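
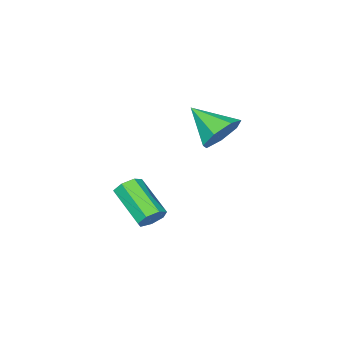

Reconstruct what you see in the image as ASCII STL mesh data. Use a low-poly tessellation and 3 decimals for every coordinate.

solid 
facet normal 0.139 0.824 -0.550
outer loop
vertex -0.933 0.857 -4.625
vertex -1.613 1.013 -4.563
vertex -1.082 1.201 -4.147
endloop
endfacet
facet normal 0.959 0.025 0.281
outer loop
vertex -0.933 0.857 -4.625
vertex -1.082 1.201 -4.147
vertex -1.228 -0.889 -3.459
endloop
endfacet
facet normal 0.960 0.025 0.279
outer loop
vertex -1.228 -0.889 -3.459
vertex -1.082 1.201 -4.147
vertex -1.376 -0.545 -2.981
endloop
endfacet
facet normal -0.139 -0.824 0.550
outer loop
vertex -1.228 -0.889 -3.459
vertex -1.376 -0.545 -2.981
vertex -1.907 -0.733 -3.397
endloop
endfacet
facet normal 0.139 0.823 -0.550
outer loop
vertex -1.082 1.201 -4.147
vertex -1.613 1.013 -4.563
vertex -1.63 1.404 -3.982
endloop
endfacet
facet normal 0.408 0.459 0.790
outer loop
vertex -1.082 1.201 -4.147
vertex -1.63 1.404 -3.982
vertex -1.376 -0.545 -2.981
endloop
endfacet
facet normal 0.406 0.459 0.790
outer loop
vertex -1.376 -0.545 -2.981
vertex -1.63 1.404 -3.982
vertex -1.925 -0.342 -2.817
endloop
endfacet
facet normal -0.140 -0.823 0.550
outer loop
vertex -1.376 -0.545 -2.981
vertex -1.925 -0.342 -2.817
vertex -1.907 -0.733 -3.397
endloop
endfacet
facet normal 0.139 0.823 -0.550
outer loop
vertex -1.63 1.404 -3.982
vertex -1.613 1.013 -4.563
vertex -2.165 1.312 -4.255
endloop
endfacet
facet normal -0.453 0.546 0.704
outer loop
vertex -1.63 1.404 -3.982
vertex -2.165 1.312 -4.255
vertex -1.925 -0.342 -2.817
endloop
endfacet
facet normal -0.452 0.547 0.705
outer loop
vertex -1.925 -0.342 -2.817
vertex -2.165 1.312 -4.255
vertex -2.46 -0.434 -3.089
endloop
endfacet
facet normal -0.138 -0.823 0.551
outer loop
vertex -1.925 -0.342 -2.817
vertex -2.46 -0.434 -3.089
vertex -1.907 -0.733 -3.397
endloop
endfacet
facet normal 0.139 0.823 -0.551
outer loop
vertex -2.165 1.312 -4.255
vertex -1.613 1.013 -4.563
vertex -2.284 0.995 -4.759
endloop
endfacet
facet normal -0.971 0.223 0.089
outer loop
vertex -2.165 1.312 -4.255
vertex -2.284 0.995 -4.759
vertex -2.46 -0.434 -3.089
endloop
endfacet
facet normal -0.971 0.223 0.089
outer loop
vertex -2.46 -0.434 -3.089
vertex -2.284 0.995 -4.759
vertex -2.579 -0.751 -3.593
endloop
endfacet
facet normal -0.139 -0.823 0.551
outer loop
vertex -2.46 -0.434 -3.089
vertex -2.579 -0.751 -3.593
vertex -1.907 -0.733 -3.397
endloop
endfacet
facet normal 0.138 0.824 -0.550
outer loop
vertex -2.284 0.995 -4.759
vertex -1.613 1.013 -4.563
vertex -1.898 0.692 -5.116
endloop
endfacet
facet normal -0.759 -0.268 -0.593
outer loop
vertex -2.284 0.995 -4.759
vertex -1.898 0.692 -5.116
vertex -2.579 -0.751 -3.593
endloop
endfacet
facet normal -0.758 -0.269 -0.594
outer loop
vertex -2.579 -0.751 -3.593
vertex -1.898 0.692 -5.116
vertex -2.192 -1.054 -3.95
endloop
endfacet
facet normal -0.138 -0.824 0.550
outer loop
vertex -2.579 -0.751 -3.593
vertex -2.192 -1.054 -3.95
vertex -1.907 -0.733 -3.397
endloop
endfacet
facet normal 0.140 0.823 -0.550
outer loop
vertex -1.898 0.692 -5.116
vertex -1.613 1.013 -4.563
vertex -1.296 0.63 -5.056
endloop
endfacet
facet normal 0.025 -0.558 -0.829
outer loop
vertex -1.898 0.692 -5.116
vertex -1.296 0.63 -5.056
vertex -2.192 -1.054 -3.95
endloop
endfacet
facet normal 0.025 -0.558 -0.829
outer loop
vertex -2.192 -1.054 -3.95
vertex -1.296 0.63 -5.056
vertex -1.591 -1.116 -3.89
endloop
endfacet
facet normal -0.140 -0.823 0.550
outer loop
vertex -2.192 -1.054 -3.95
vertex -1.591 -1.116 -3.89
vertex -1.907 -0.733 -3.397
endloop
endfacet
facet normal 0.139 0.823 -0.550
outer loop
vertex -1.296 0.63 -5.056
vertex -1.613 1.013 -4.563
vertex -0.933 0.857 -4.625
endloop
endfacet
facet normal 0.790 -0.427 -0.440
outer loop
vertex -1.296 0.63 -5.056
vertex -0.933 0.857 -4.625
vertex -1.591 -1.116 -3.89
endloop
endfacet
facet normal 0.790 -0.427 -0.440
outer loop
vertex -1.591 -1.116 -3.89
vertex -0.933 0.857 -4.625
vertex -1.228 -0.889 -3.459
endloop
endfacet
facet normal -0.139 -0.823 0.551
outer loop
vertex -1.591 -1.116 -3.89
vertex -1.228 -0.889 -3.459
vertex -1.907 -0.733 -3.397
endloop
endfacet
facet normal -0.083 0.834 -0.545
outer loop
vertex -2.147 3.35 0.398
vertex -3.139 3.463 0.723
vertex -2.261 3.836 1.16
endloop
endfacet
facet normal 0.922 -0.249 0.296
outer loop
vertex -2.147 3.35 0.398
vertex -2.261 3.836 1.16
vertex -2.981 1.877 1.757
endloop
endfacet
facet normal -0.084 0.835 -0.545
outer loop
vertex -2.261 3.836 1.16
vertex -3.139 3.463 0.723
vertex -3.036 4.041 1.593
endloop
endfacet
facet normal 0.502 0.078 0.861
outer loop
vertex -2.261 3.836 1.16
vertex -3.036 4.041 1.593
vertex -2.981 1.877 1.757
endloop
endfacet
facet normal -0.084 0.835 -0.545
outer loop
vertex -3.036 4.041 1.593
vertex -3.139 3.463 0.723
vertex -3.889 3.81 1.37
endloop
endfacet
facet normal -0.269 0.066 0.961
outer loop
vertex -3.036 4.041 1.593
vertex -3.889 3.81 1.37
vertex -2.981 1.877 1.757
endloop
endfacet
facet normal -0.084 0.835 -0.544
outer loop
vertex -3.889 3.81 1.37
vertex -3.139 3.463 0.723
vertex -4.177 3.318 0.66
endloop
endfacet
facet normal -0.809 -0.276 0.519
outer loop
vertex -3.889 3.81 1.37
vertex -4.177 3.318 0.66
vertex -2.981 1.877 1.757
endloop
endfacet
facet normal -0.084 0.835 -0.544
outer loop
vertex -4.177 3.318 0.66
vertex -3.139 3.463 0.723
vertex -3.684 2.935 -0.003
endloop
endfacet
facet normal -0.712 -0.690 -0.131
outer loop
vertex -4.177 3.318 0.66
vertex -3.684 2.935 -0.003
vertex -2.981 1.877 1.757
endloop
endfacet
facet normal -0.083 0.835 -0.544
outer loop
vertex -3.684 2.935 -0.003
vertex -3.139 3.463 0.723
vertex -2.78 2.949 -0.12
endloop
endfacet
facet normal -0.051 -0.865 -0.499
outer loop
vertex -3.684 2.935 -0.003
vertex -2.78 2.949 -0.12
vertex -2.981 1.877 1.757
endloop
endfacet
facet normal -0.083 0.835 -0.544
outer loop
vertex -2.78 2.949 -0.12
vertex -3.139 3.463 0.723
vertex -2.147 3.35 0.398
endloop
endfacet
facet normal 0.676 -0.668 -0.309
outer loop
vertex -2.78 2.949 -0.12
vertex -2.147 3.35 0.398
vertex -2.981 1.877 1.757
endloop
endfacet

endsolid


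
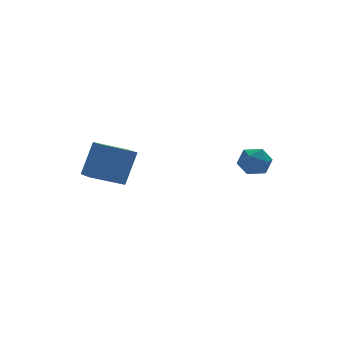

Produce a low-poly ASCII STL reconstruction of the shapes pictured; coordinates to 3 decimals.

solid 
facet normal -0.927 0.121 0.355
outer loop
vertex -2.595 1.009 4.083
vertex -2.527 2.577 3.725
vertex -3.378 0.608 2.176
endloop
endfacet
facet normal -0.042 -0.974 0.222
outer loop
vertex -1.653 0.383 1.515
vertex -2.595 1.009 4.083
vertex -3.378 0.608 2.176
endloop
endfacet
facet normal -0.927 0.121 0.355
outer loop
vertex -3.378 0.608 2.176
vertex -2.527 2.577 3.725
vertex -3.31 2.176 1.818
endloop
endfacet
facet normal -0.373 -0.191 -0.908
outer loop
vertex -3.31 2.176 1.818
vertex -1.653 0.383 1.515
vertex -3.378 0.608 2.176
endloop
endfacet
facet normal 0.373 0.191 0.908
outer loop
vertex -2.595 1.009 4.083
vertex -0.802 2.352 3.064
vertex -2.527 2.577 3.725
endloop
endfacet
facet normal -0.042 -0.974 0.222
outer loop
vertex -0.87 0.784 3.422
vertex -2.595 1.009 4.083
vertex -1.653 0.383 1.515
endloop
endfacet
facet normal 0.373 0.191 0.908
outer loop
vertex -0.87 0.784 3.422
vertex -0.802 2.352 3.064
vertex -2.595 1.009 4.083
endloop
endfacet
facet normal 0.042 0.974 -0.222
outer loop
vertex -2.527 2.577 3.725
vertex -0.802 2.352 3.064
vertex -3.31 2.176 1.818
endloop
endfacet
facet normal -0.373 -0.191 -0.908
outer loop
vertex -1.585 1.951 1.157
vertex -1.653 0.383 1.515
vertex -3.31 2.176 1.818
endloop
endfacet
facet normal 0.042 0.974 -0.222
outer loop
vertex -3.31 2.176 1.818
vertex -0.802 2.352 3.064
vertex -1.585 1.951 1.157
endloop
endfacet
facet normal 0.927 -0.121 -0.355
outer loop
vertex -1.585 1.951 1.157
vertex -0.87 0.784 3.422
vertex -1.653 0.383 1.515
endloop
endfacet
facet normal 0.927 -0.121 -0.355
outer loop
vertex -0.802 2.352 3.064
vertex -0.87 0.784 3.422
vertex -1.585 1.951 1.157
endloop
endfacet
facet normal 0.311 0.923 -0.226
outer loop
vertex 4.314 -2.191 2.811
vertex 3.536 -1.836 3.191
vertex 4.299 -1.964 3.718
endloop
endfacet
facet normal 0.865 0.490 -0.108
outer loop
vertex 4.314 -2.191 2.811
vertex 4.299 -1.964 3.718
vertex 4.713 -2.756 3.442
endloop
endfacet
facet normal 0.821 -0.054 -0.568
outer loop
vertex 4.314 -2.191 2.811
vertex 4.713 -2.756 3.442
vertex 4.206 -3.118 2.743
endloop
endfacet
facet normal 0.240 0.043 -0.970
outer loop
vertex 4.314 -2.191 2.811
vertex 4.206 -3.118 2.743
vertex 3.479 -2.55 2.588
endloop
endfacet
facet normal -0.075 0.647 -0.759
outer loop
vertex 4.314 -2.191 2.811
vertex 3.479 -2.55 2.588
vertex 3.536 -1.836 3.191
endloop
endfacet
facet normal 0.802 0.227 0.552
outer loop
vertex 4.713 -2.756 3.442
vertex 4.299 -1.964 3.718
vertex 4.181 -2.75 4.212
endloop
endfacet
facet normal -0.094 0.928 0.362
outer loop
vertex 4.299 -1.964 3.718
vertex 3.536 -1.836 3.191
vertex 3.454 -2.182 4.057
endloop
endfacet
facet normal -0.720 0.481 -0.501
outer loop
vertex 3.536 -1.836 3.191
vertex 3.479 -2.55 2.588
vertex 2.947 -2.544 3.358
endloop
endfacet
facet normal -0.209 -0.498 -0.842
outer loop
vertex 3.479 -2.55 2.588
vertex 4.206 -3.118 2.743
vertex 3.361 -3.336 3.082
endloop
endfacet
facet normal 0.732 -0.654 -0.192
outer loop
vertex 4.206 -3.118 2.743
vertex 4.713 -2.756 3.442
vertex 4.124 -3.464 3.609
endloop
endfacet
facet normal -0.240 -0.043 0.970
outer loop
vertex 3.346 -3.109 3.989
vertex 4.181 -2.75 4.212
vertex 3.454 -2.182 4.057
endloop
endfacet
facet normal -0.821 0.054 0.568
outer loop
vertex 3.346 -3.109 3.989
vertex 3.454 -2.182 4.057
vertex 2.947 -2.544 3.358
endloop
endfacet
facet normal -0.865 -0.490 0.108
outer loop
vertex 3.346 -3.109 3.989
vertex 2.947 -2.544 3.358
vertex 3.361 -3.336 3.082
endloop
endfacet
facet normal -0.311 -0.923 0.226
outer loop
vertex 3.346 -3.109 3.989
vertex 3.361 -3.336 3.082
vertex 4.124 -3.464 3.609
endloop
endfacet
facet normal 0.075 -0.647 0.759
outer loop
vertex 3.346 -3.109 3.989
vertex 4.124 -3.464 3.609
vertex 4.181 -2.75 4.212
endloop
endfacet
facet normal 0.209 0.498 0.842
outer loop
vertex 3.454 -2.182 4.057
vertex 4.181 -2.75 4.212
vertex 4.299 -1.964 3.718
endloop
endfacet
facet normal -0.732 0.654 0.192
outer loop
vertex 2.947 -2.544 3.358
vertex 3.454 -2.182 4.057
vertex 3.536 -1.836 3.191
endloop
endfacet
facet normal -0.802 -0.227 -0.552
outer loop
vertex 3.361 -3.336 3.082
vertex 2.947 -2.544 3.358
vertex 3.479 -2.55 2.588
endloop
endfacet
facet normal 0.094 -0.928 -0.362
outer loop
vertex 4.124 -3.464 3.609
vertex 3.361 -3.336 3.082
vertex 4.206 -3.118 2.743
endloop
endfacet
facet normal 0.720 -0.481 0.501
outer loop
vertex 4.181 -2.75 4.212
vertex 4.124 -3.464 3.609
vertex 4.713 -2.756 3.442
endloop
endfacet

endsolid


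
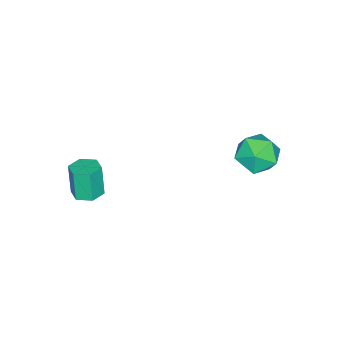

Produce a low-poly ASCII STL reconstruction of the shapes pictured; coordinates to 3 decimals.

solid 
facet normal 0.139 0.148 -0.979
outer loop
vertex 4.419 -2.13 3.326
vertex 3.999 -2.634 3.19
vertex 3.765 -2.01 3.251
endloop
endfacet
facet normal 0.159 0.973 0.170
outer loop
vertex 4.419 -2.13 3.326
vertex 3.765 -2.01 3.251
vertex 4.221 -2.342 4.726
endloop
endfacet
facet normal 0.160 0.972 0.169
outer loop
vertex 4.221 -2.342 4.726
vertex 3.765 -2.01 3.251
vertex 3.566 -2.221 4.651
endloop
endfacet
facet normal -0.139 -0.148 0.979
outer loop
vertex 4.221 -2.342 4.726
vertex 3.566 -2.221 4.651
vertex 3.801 -2.846 4.59
endloop
endfacet
facet normal 0.139 0.148 -0.979
outer loop
vertex 3.765 -2.01 3.251
vertex 3.999 -2.634 3.19
vertex 3.344 -2.514 3.115
endloop
endfacet
facet normal -0.766 0.643 -0.012
outer loop
vertex 3.765 -2.01 3.251
vertex 3.344 -2.514 3.115
vertex 3.566 -2.221 4.651
endloop
endfacet
facet normal -0.767 0.642 -0.012
outer loop
vertex 3.566 -2.221 4.651
vertex 3.344 -2.514 3.115
vertex 3.146 -2.725 4.515
endloop
endfacet
facet normal -0.139 -0.148 0.979
outer loop
vertex 3.566 -2.221 4.651
vertex 3.146 -2.725 4.515
vertex 3.801 -2.846 4.59
endloop
endfacet
facet normal 0.139 0.148 -0.979
outer loop
vertex 3.344 -2.514 3.115
vertex 3.999 -2.634 3.19
vertex 3.579 -3.138 3.054
endloop
endfacet
facet normal -0.926 -0.331 -0.181
outer loop
vertex 3.344 -2.514 3.115
vertex 3.579 -3.138 3.054
vertex 3.146 -2.725 4.515
endloop
endfacet
facet normal -0.926 -0.331 -0.181
outer loop
vertex 3.146 -2.725 4.515
vertex 3.579 -3.138 3.054
vertex 3.381 -3.35 4.454
endloop
endfacet
facet normal -0.139 -0.148 0.979
outer loop
vertex 3.146 -2.725 4.515
vertex 3.381 -3.35 4.454
vertex 3.801 -2.846 4.59
endloop
endfacet
facet normal 0.139 0.148 -0.979
outer loop
vertex 3.579 -3.138 3.054
vertex 3.999 -2.634 3.19
vertex 4.234 -3.259 3.129
endloop
endfacet
facet normal -0.160 -0.972 -0.170
outer loop
vertex 3.579 -3.138 3.054
vertex 4.234 -3.259 3.129
vertex 3.381 -3.35 4.454
endloop
endfacet
facet normal -0.159 -0.973 -0.169
outer loop
vertex 3.381 -3.35 4.454
vertex 4.234 -3.259 3.129
vertex 4.035 -3.47 4.529
endloop
endfacet
facet normal -0.139 -0.148 0.979
outer loop
vertex 3.381 -3.35 4.454
vertex 4.035 -3.47 4.529
vertex 3.801 -2.846 4.59
endloop
endfacet
facet normal 0.139 0.148 -0.979
outer loop
vertex 4.234 -3.259 3.129
vertex 3.999 -2.634 3.19
vertex 4.654 -2.755 3.265
endloop
endfacet
facet normal 0.767 -0.642 0.012
outer loop
vertex 4.234 -3.259 3.129
vertex 4.654 -2.755 3.265
vertex 4.035 -3.47 4.529
endloop
endfacet
facet normal 0.766 -0.643 0.011
outer loop
vertex 4.035 -3.47 4.529
vertex 4.654 -2.755 3.265
vertex 4.456 -2.966 4.665
endloop
endfacet
facet normal -0.139 -0.148 0.979
outer loop
vertex 4.035 -3.47 4.529
vertex 4.456 -2.966 4.665
vertex 3.801 -2.846 4.59
endloop
endfacet
facet normal 0.139 0.148 -0.979
outer loop
vertex 4.654 -2.755 3.265
vertex 3.999 -2.634 3.19
vertex 4.419 -2.13 3.326
endloop
endfacet
facet normal 0.926 0.331 0.181
outer loop
vertex 4.654 -2.755 3.265
vertex 4.419 -2.13 3.326
vertex 4.456 -2.966 4.665
endloop
endfacet
facet normal 0.926 0.331 0.181
outer loop
vertex 4.456 -2.966 4.665
vertex 4.419 -2.13 3.326
vertex 4.221 -2.342 4.726
endloop
endfacet
facet normal -0.139 -0.148 0.979
outer loop
vertex 4.456 -2.966 4.665
vertex 4.221 -2.342 4.726
vertex 3.801 -2.846 4.59
endloop
endfacet
facet normal -0.345 0.874 0.343
outer loop
vertex -1.845 2.755 3.543
vertex -1.341 2.602 4.44
vertex -0.868 3.096 3.656
endloop
endfacet
facet normal -0.268 0.891 -0.367
outer loop
vertex -1.845 2.755 3.543
vertex -0.868 3.096 3.656
vertex -1.161 2.641 2.766
endloop
endfacet
facet normal -0.670 0.370 -0.644
outer loop
vertex -1.845 2.755 3.543
vertex -1.161 2.641 2.766
vertex -1.815 1.866 3.001
endloop
endfacet
facet normal -0.994 0.031 -0.106
outer loop
vertex -1.845 2.755 3.543
vertex -1.815 1.866 3.001
vertex -1.926 1.841 4.036
endloop
endfacet
facet normal -0.793 0.342 0.504
outer loop
vertex -1.845 2.755 3.543
vertex -1.926 1.841 4.036
vertex -1.341 2.602 4.44
endloop
endfacet
facet normal 0.413 0.749 -0.519
outer loop
vertex -1.161 2.641 2.766
vertex -0.868 3.096 3.656
vertex -0.234 2.419 3.184
endloop
endfacet
facet normal 0.290 0.721 0.629
outer loop
vertex -0.868 3.096 3.656
vertex -1.341 2.602 4.44
vertex -0.345 2.394 4.219
endloop
endfacet
facet normal -0.434 -0.138 0.890
outer loop
vertex -1.341 2.602 4.44
vertex -1.926 1.841 4.036
vertex -0.999 1.619 4.454
endloop
endfacet
facet normal -0.759 -0.643 -0.097
outer loop
vertex -1.926 1.841 4.036
vertex -1.815 1.866 3.001
vertex -1.292 1.164 3.564
endloop
endfacet
facet normal -0.235 -0.095 -0.967
outer loop
vertex -1.815 1.866 3.001
vertex -1.161 2.641 2.766
vertex -0.819 1.658 2.78
endloop
endfacet
facet normal 0.994 -0.031 0.106
outer loop
vertex -0.315 1.505 3.677
vertex -0.234 2.419 3.184
vertex -0.345 2.394 4.219
endloop
endfacet
facet normal 0.670 -0.370 0.644
outer loop
vertex -0.315 1.505 3.677
vertex -0.345 2.394 4.219
vertex -0.999 1.619 4.454
endloop
endfacet
facet normal 0.268 -0.891 0.367
outer loop
vertex -0.315 1.505 3.677
vertex -0.999 1.619 4.454
vertex -1.292 1.164 3.564
endloop
endfacet
facet normal 0.345 -0.874 -0.343
outer loop
vertex -0.315 1.505 3.677
vertex -1.292 1.164 3.564
vertex -0.819 1.658 2.78
endloop
endfacet
facet normal 0.793 -0.342 -0.504
outer loop
vertex -0.315 1.505 3.677
vertex -0.819 1.658 2.78
vertex -0.234 2.419 3.184
endloop
endfacet
facet normal 0.759 0.643 0.097
outer loop
vertex -0.345 2.394 4.219
vertex -0.234 2.419 3.184
vertex -0.868 3.096 3.656
endloop
endfacet
facet normal 0.235 0.095 0.967
outer loop
vertex -0.999 1.619 4.454
vertex -0.345 2.394 4.219
vertex -1.341 2.602 4.44
endloop
endfacet
facet normal -0.413 -0.749 0.519
outer loop
vertex -1.292 1.164 3.564
vertex -0.999 1.619 4.454
vertex -1.926 1.841 4.036
endloop
endfacet
facet normal -0.290 -0.721 -0.629
outer loop
vertex -0.819 1.658 2.78
vertex -1.292 1.164 3.564
vertex -1.815 1.866 3.001
endloop
endfacet
facet normal 0.434 0.138 -0.890
outer loop
vertex -0.234 2.419 3.184
vertex -0.819 1.658 2.78
vertex -1.161 2.641 2.766
endloop
endfacet

endsolid


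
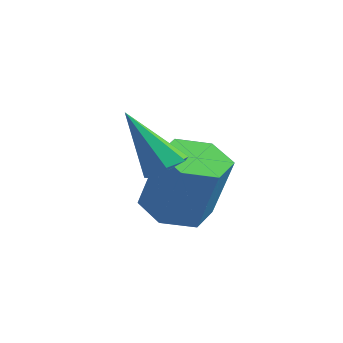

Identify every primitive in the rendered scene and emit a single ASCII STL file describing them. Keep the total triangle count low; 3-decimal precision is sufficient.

solid 
facet normal 0.607 -0.035 -0.794
outer loop
vertex 3.234 -0.478 -1.989
vertex 2.773 -0.482 -2.341
vertex 3.068 -0.026 -2.136
endloop
endfacet
facet normal 0.524 0.431 0.734
outer loop
vertex 3.234 -0.478 -1.989
vertex 3.068 -0.026 -2.136
vertex 1.687 -0.418 -0.919
endloop
endfacet
facet normal 0.607 -0.035 -0.794
outer loop
vertex 3.068 -0.026 -2.136
vertex 2.773 -0.482 -2.341
vertex 2.679 0.082 -2.438
endloop
endfacet
facet normal 0.014 0.947 0.321
outer loop
vertex 3.068 -0.026 -2.136
vertex 2.679 0.082 -2.438
vertex 1.687 -0.418 -0.919
endloop
endfacet
facet normal 0.607 -0.035 -0.794
outer loop
vertex 2.679 0.082 -2.438
vertex 2.773 -0.482 -2.341
vertex 2.362 -0.234 -2.666
endloop
endfacet
facet normal -0.634 0.755 -0.165
outer loop
vertex 2.679 0.082 -2.438
vertex 2.362 -0.234 -2.666
vertex 1.687 -0.418 -0.919
endloop
endfacet
facet normal 0.607 -0.035 -0.794
outer loop
vertex 2.362 -0.234 -2.666
vertex 2.773 -0.482 -2.341
vertex 2.354 -0.737 -2.65
endloop
endfacet
facet normal -0.933 0.003 -0.360
outer loop
vertex 2.362 -0.234 -2.666
vertex 2.354 -0.737 -2.65
vertex 1.687 -0.418 -0.919
endloop
endfacet
facet normal 0.607 -0.036 -0.794
outer loop
vertex 2.354 -0.737 -2.65
vertex 2.773 -0.482 -2.341
vertex 2.661 -1.048 -2.401
endloop
endfacet
facet normal -0.658 -0.743 -0.117
outer loop
vertex 2.354 -0.737 -2.65
vertex 2.661 -1.048 -2.401
vertex 1.687 -0.418 -0.919
endloop
endfacet
facet normal 0.606 -0.036 -0.794
outer loop
vertex 2.661 -1.048 -2.401
vertex 2.773 -0.482 -2.341
vertex 3.053 -0.932 -2.107
endloop
endfacet
facet normal -0.014 -0.924 0.383
outer loop
vertex 2.661 -1.048 -2.401
vertex 3.053 -0.932 -2.107
vertex 1.687 -0.418 -0.919
endloop
endfacet
facet normal 0.607 -0.035 -0.794
outer loop
vertex 3.053 -0.932 -2.107
vertex 2.773 -0.482 -2.341
vertex 3.234 -0.478 -1.989
endloop
endfacet
facet normal 0.510 -0.401 0.761
outer loop
vertex 3.053 -0.932 -2.107
vertex 3.234 -0.478 -1.989
vertex 1.687 -0.418 -0.919
endloop
endfacet
facet normal -0.287 -0.024 -0.958
outer loop
vertex 2.991 1.266 -4.667
vertex 2.295 0.758 -4.446
vertex 2.217 1.644 -4.445
endloop
endfacet
facet normal 0.401 0.905 -0.143
outer loop
vertex 2.991 1.266 -4.667
vertex 2.217 1.644 -4.445
vertex 3.521 1.311 -2.895
endloop
endfacet
facet normal 0.401 0.905 -0.143
outer loop
vertex 3.521 1.311 -2.895
vertex 2.217 1.644 -4.445
vertex 2.747 1.689 -2.673
endloop
endfacet
facet normal 0.286 0.024 0.958
outer loop
vertex 3.521 1.311 -2.895
vertex 2.747 1.689 -2.673
vertex 2.825 0.802 -2.674
endloop
endfacet
facet normal -0.286 -0.024 -0.958
outer loop
vertex 2.217 1.644 -4.445
vertex 2.295 0.758 -4.446
vertex 1.52 1.136 -4.224
endloop
endfacet
facet normal -0.553 0.821 0.144
outer loop
vertex 2.217 1.644 -4.445
vertex 1.52 1.136 -4.224
vertex 2.747 1.689 -2.673
endloop
endfacet
facet normal -0.553 0.820 0.145
outer loop
vertex 2.747 1.689 -2.673
vertex 1.52 1.136 -4.224
vertex 2.05 1.18 -2.452
endloop
endfacet
facet normal 0.286 0.024 0.958
outer loop
vertex 2.747 1.689 -2.673
vertex 2.05 1.18 -2.452
vertex 2.825 0.802 -2.674
endloop
endfacet
facet normal -0.286 -0.024 -0.958
outer loop
vertex 1.52 1.136 -4.224
vertex 2.295 0.758 -4.446
vertex 1.599 0.249 -4.225
endloop
endfacet
facet normal -0.954 -0.085 0.287
outer loop
vertex 1.52 1.136 -4.224
vertex 1.599 0.249 -4.225
vertex 2.05 1.18 -2.452
endloop
endfacet
facet normal -0.954 -0.085 0.287
outer loop
vertex 2.05 1.18 -2.452
vertex 1.599 0.249 -4.225
vertex 2.129 0.294 -2.453
endloop
endfacet
facet normal 0.286 0.024 0.958
outer loop
vertex 2.05 1.18 -2.452
vertex 2.129 0.294 -2.453
vertex 2.825 0.802 -2.674
endloop
endfacet
facet normal -0.286 -0.024 -0.958
outer loop
vertex 1.599 0.249 -4.225
vertex 2.295 0.758 -4.446
vertex 2.373 -0.129 -4.447
endloop
endfacet
facet normal -0.401 -0.905 0.143
outer loop
vertex 1.599 0.249 -4.225
vertex 2.373 -0.129 -4.447
vertex 2.129 0.294 -2.453
endloop
endfacet
facet normal -0.401 -0.905 0.143
outer loop
vertex 2.129 0.294 -2.453
vertex 2.373 -0.129 -4.447
vertex 2.903 -0.084 -2.675
endloop
endfacet
facet normal 0.287 0.024 0.958
outer loop
vertex 2.129 0.294 -2.453
vertex 2.903 -0.084 -2.675
vertex 2.825 0.802 -2.674
endloop
endfacet
facet normal -0.286 -0.024 -0.958
outer loop
vertex 2.373 -0.129 -4.447
vertex 2.295 0.758 -4.446
vertex 3.07 0.38 -4.668
endloop
endfacet
facet normal 0.553 -0.820 -0.145
outer loop
vertex 2.373 -0.129 -4.447
vertex 3.07 0.38 -4.668
vertex 2.903 -0.084 -2.675
endloop
endfacet
facet normal 0.552 -0.821 -0.145
outer loop
vertex 2.903 -0.084 -2.675
vertex 3.07 0.38 -4.668
vertex 3.6 0.424 -2.896
endloop
endfacet
facet normal 0.286 0.024 0.958
outer loop
vertex 2.903 -0.084 -2.675
vertex 3.6 0.424 -2.896
vertex 2.825 0.802 -2.674
endloop
endfacet
facet normal -0.286 -0.024 -0.958
outer loop
vertex 3.07 0.38 -4.668
vertex 2.295 0.758 -4.446
vertex 2.991 1.266 -4.667
endloop
endfacet
facet normal 0.954 0.085 -0.287
outer loop
vertex 3.07 0.38 -4.668
vertex 2.991 1.266 -4.667
vertex 3.6 0.424 -2.896
endloop
endfacet
facet normal 0.954 0.085 -0.287
outer loop
vertex 3.6 0.424 -2.896
vertex 2.991 1.266 -4.667
vertex 3.521 1.311 -2.895
endloop
endfacet
facet normal 0.286 0.024 0.958
outer loop
vertex 3.6 0.424 -2.896
vertex 3.521 1.311 -2.895
vertex 2.825 0.802 -2.674
endloop
endfacet

endsolid


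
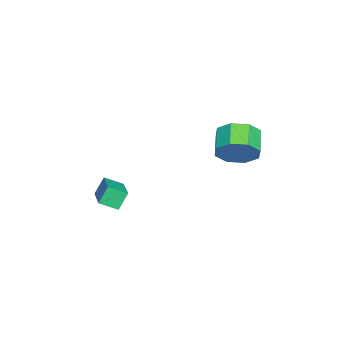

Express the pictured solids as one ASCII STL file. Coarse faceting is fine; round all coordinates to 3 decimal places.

solid 
facet normal 0.864 0.181 -0.470
outer loop
vertex -1.525 2.773 0.903
vertex -2.061 3.001 0.005
vertex -1.721 3.566 0.848
endloop
endfacet
facet normal 0.442 0.170 0.880
outer loop
vertex -1.525 2.773 0.903
vertex -1.721 3.566 0.848
vertex -2.683 2.53 1.532
endloop
endfacet
facet normal 0.443 0.170 0.880
outer loop
vertex -2.683 2.53 1.532
vertex -1.721 3.566 0.848
vertex -2.879 3.323 1.478
endloop
endfacet
facet normal -0.864 -0.182 0.470
outer loop
vertex -2.683 2.53 1.532
vertex -2.879 3.323 1.478
vertex -3.219 2.759 0.635
endloop
endfacet
facet normal 0.864 0.181 -0.470
outer loop
vertex -1.721 3.566 0.848
vertex -2.061 3.001 0.005
vertex -2.116 4.029 0.3
endloop
endfacet
facet normal 0.144 0.805 0.576
outer loop
vertex -1.721 3.566 0.848
vertex -2.116 4.029 0.3
vertex -2.879 3.323 1.478
endloop
endfacet
facet normal 0.144 0.805 0.576
outer loop
vertex -2.879 3.323 1.478
vertex -2.116 4.029 0.3
vertex -3.274 3.786 0.929
endloop
endfacet
facet normal -0.864 -0.181 0.469
outer loop
vertex -2.879 3.323 1.478
vertex -3.274 3.786 0.929
vertex -3.219 2.759 0.635
endloop
endfacet
facet normal 0.864 0.181 -0.470
outer loop
vertex -2.116 4.029 0.3
vertex -2.061 3.001 0.005
vertex -2.479 3.889 -0.421
endloop
endfacet
facet normal -0.240 0.968 -0.067
outer loop
vertex -2.116 4.029 0.3
vertex -2.479 3.889 -0.421
vertex -3.274 3.786 0.929
endloop
endfacet
facet normal -0.240 0.968 -0.067
outer loop
vertex -3.274 3.786 0.929
vertex -2.479 3.889 -0.421
vertex -3.637 3.646 0.208
endloop
endfacet
facet normal -0.864 -0.181 0.470
outer loop
vertex -3.274 3.786 0.929
vertex -3.637 3.646 0.208
vertex -3.219 2.759 0.635
endloop
endfacet
facet normal 0.864 0.181 -0.470
outer loop
vertex -2.479 3.889 -0.421
vertex -2.061 3.001 0.005
vertex -2.597 3.23 -0.892
endloop
endfacet
facet normal -0.482 0.565 -0.670
outer loop
vertex -2.479 3.889 -0.421
vertex -2.597 3.23 -0.892
vertex -3.637 3.646 0.208
endloop
endfacet
facet normal -0.482 0.565 -0.670
outer loop
vertex -3.637 3.646 0.208
vertex -2.597 3.23 -0.892
vertex -3.755 2.987 -0.263
endloop
endfacet
facet normal -0.864 -0.181 0.470
outer loop
vertex -3.637 3.646 0.208
vertex -3.755 2.987 -0.263
vertex -3.219 2.759 0.635
endloop
endfacet
facet normal 0.864 0.182 -0.470
outer loop
vertex -2.597 3.23 -0.892
vertex -2.061 3.001 0.005
vertex -2.401 2.437 -0.838
endloop
endfacet
facet normal -0.443 -0.169 -0.881
outer loop
vertex -2.597 3.23 -0.892
vertex -2.401 2.437 -0.838
vertex -3.755 2.987 -0.263
endloop
endfacet
facet normal -0.443 -0.171 -0.880
outer loop
vertex -3.755 2.987 -0.263
vertex -2.401 2.437 -0.838
vertex -3.559 2.194 -0.208
endloop
endfacet
facet normal -0.864 -0.181 0.470
outer loop
vertex -3.755 2.987 -0.263
vertex -3.559 2.194 -0.208
vertex -3.219 2.759 0.635
endloop
endfacet
facet normal 0.864 0.181 -0.469
outer loop
vertex -2.401 2.437 -0.838
vertex -2.061 3.001 0.005
vertex -2.006 1.974 -0.289
endloop
endfacet
facet normal -0.144 -0.805 -0.575
outer loop
vertex -2.401 2.437 -0.838
vertex -2.006 1.974 -0.289
vertex -3.559 2.194 -0.208
endloop
endfacet
facet normal -0.144 -0.805 -0.576
outer loop
vertex -3.559 2.194 -0.208
vertex -2.006 1.974 -0.289
vertex -3.164 1.731 0.34
endloop
endfacet
facet normal -0.864 -0.181 0.470
outer loop
vertex -3.559 2.194 -0.208
vertex -3.164 1.731 0.34
vertex -3.219 2.759 0.635
endloop
endfacet
facet normal 0.864 0.181 -0.470
outer loop
vertex -2.006 1.974 -0.289
vertex -2.061 3.001 0.005
vertex -1.643 2.114 0.432
endloop
endfacet
facet normal 0.240 -0.968 0.067
outer loop
vertex -2.006 1.974 -0.289
vertex -1.643 2.114 0.432
vertex -3.164 1.731 0.34
endloop
endfacet
facet normal 0.240 -0.968 0.067
outer loop
vertex -3.164 1.731 0.34
vertex -1.643 2.114 0.432
vertex -2.801 1.871 1.061
endloop
endfacet
facet normal -0.864 -0.181 0.470
outer loop
vertex -3.164 1.731 0.34
vertex -2.801 1.871 1.061
vertex -3.219 2.759 0.635
endloop
endfacet
facet normal 0.864 0.181 -0.470
outer loop
vertex -1.643 2.114 0.432
vertex -2.061 3.001 0.005
vertex -1.525 2.773 0.903
endloop
endfacet
facet normal 0.482 -0.565 0.670
outer loop
vertex -1.643 2.114 0.432
vertex -1.525 2.773 0.903
vertex -2.801 1.871 1.061
endloop
endfacet
facet normal 0.482 -0.565 0.670
outer loop
vertex -2.801 1.871 1.061
vertex -1.525 2.773 0.903
vertex -2.683 2.53 1.532
endloop
endfacet
facet normal -0.864 -0.181 0.470
outer loop
vertex -2.801 1.871 1.061
vertex -2.683 2.53 1.532
vertex -3.219 2.759 0.635
endloop
endfacet
facet normal -0.418 0.315 0.852
outer loop
vertex -1.846 -3.196 -2.465
vertex -0.122 -2.464 -1.889
vertex -2.069 -2.332 -2.894
endloop
endfacet
facet normal -0.880 -0.373 -0.294
outer loop
vertex -1.638 -2.656 -3.771
vertex -1.846 -3.196 -2.465
vertex -2.069 -2.332 -2.894
endloop
endfacet
facet normal -0.419 0.314 0.852
outer loop
vertex -2.069 -2.332 -2.894
vertex -0.122 -2.464 -1.889
vertex -0.345 -1.6 -2.317
endloop
endfacet
facet normal -0.226 0.873 -0.433
outer loop
vertex -0.345 -1.6 -2.317
vertex -1.638 -2.656 -3.771
vertex -2.069 -2.332 -2.894
endloop
endfacet
facet normal 0.226 -0.873 0.433
outer loop
vertex -1.846 -3.196 -2.465
vertex 0.309 -2.788 -2.766
vertex -0.122 -2.464 -1.889
endloop
endfacet
facet normal -0.880 -0.373 -0.294
outer loop
vertex -1.415 -3.52 -3.343
vertex -1.846 -3.196 -2.465
vertex -1.638 -2.656 -3.771
endloop
endfacet
facet normal 0.226 -0.873 0.433
outer loop
vertex -1.415 -3.52 -3.343
vertex 0.309 -2.788 -2.766
vertex -1.846 -3.196 -2.465
endloop
endfacet
facet normal 0.880 0.373 0.295
outer loop
vertex -0.122 -2.464 -1.889
vertex 0.309 -2.788 -2.766
vertex -0.345 -1.6 -2.317
endloop
endfacet
facet normal -0.226 0.873 -0.433
outer loop
vertex 0.086 -1.924 -3.195
vertex -1.638 -2.656 -3.771
vertex -0.345 -1.6 -2.317
endloop
endfacet
facet normal 0.880 0.373 0.294
outer loop
vertex -0.345 -1.6 -2.317
vertex 0.309 -2.788 -2.766
vertex 0.086 -1.924 -3.195
endloop
endfacet
facet normal 0.418 -0.314 -0.852
outer loop
vertex 0.086 -1.924 -3.195
vertex -1.415 -3.52 -3.343
vertex -1.638 -2.656 -3.771
endloop
endfacet
facet normal 0.419 -0.315 -0.852
outer loop
vertex 0.309 -2.788 -2.766
vertex -1.415 -3.52 -3.343
vertex 0.086 -1.924 -3.195
endloop
endfacet

endsolid


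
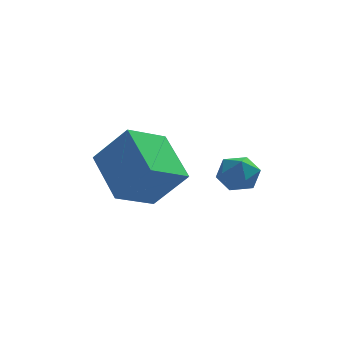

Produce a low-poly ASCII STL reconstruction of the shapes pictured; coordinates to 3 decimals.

solid 
facet normal -0.774 0.613 0.158
outer loop
vertex 3.085 2.461 -3.972
vertex 2.586 1.879 -4.157
vertex 2.817 1.978 -3.409
endloop
endfacet
facet normal -0.219 0.790 0.573
outer loop
vertex 3.085 2.461 -3.972
vertex 2.817 1.978 -3.409
vertex 3.575 2.193 -3.415
endloop
endfacet
facet normal 0.337 0.929 0.150
outer loop
vertex 3.085 2.461 -3.972
vertex 3.575 2.193 -3.415
vertex 3.813 2.228 -4.166
endloop
endfacet
facet normal 0.128 0.840 -0.527
outer loop
vertex 3.085 2.461 -3.972
vertex 3.813 2.228 -4.166
vertex 3.201 2.034 -4.624
endloop
endfacet
facet normal -0.559 0.645 -0.522
outer loop
vertex 3.085 2.461 -3.972
vertex 3.201 2.034 -4.624
vertex 2.586 1.879 -4.157
endloop
endfacet
facet normal -0.055 0.222 0.974
outer loop
vertex 3.575 2.193 -3.415
vertex 2.817 1.978 -3.409
vertex 3.379 1.446 -3.256
endloop
endfacet
facet normal -0.951 -0.061 0.302
outer loop
vertex 2.817 1.978 -3.409
vertex 2.586 1.879 -4.157
vertex 2.767 1.252 -3.714
endloop
endfacet
facet normal -0.603 -0.012 -0.798
outer loop
vertex 2.586 1.879 -4.157
vertex 3.201 2.034 -4.624
vertex 3.005 1.287 -4.465
endloop
endfacet
facet normal 0.507 0.304 -0.806
outer loop
vertex 3.201 2.034 -4.624
vertex 3.813 2.228 -4.166
vertex 3.763 1.502 -4.471
endloop
endfacet
facet normal 0.846 0.448 0.289
outer loop
vertex 3.813 2.228 -4.166
vertex 3.575 2.193 -3.415
vertex 3.994 1.601 -3.723
endloop
endfacet
facet normal -0.128 -0.840 0.527
outer loop
vertex 3.495 1.019 -3.908
vertex 3.379 1.446 -3.256
vertex 2.767 1.252 -3.714
endloop
endfacet
facet normal -0.337 -0.929 -0.150
outer loop
vertex 3.495 1.019 -3.908
vertex 2.767 1.252 -3.714
vertex 3.005 1.287 -4.465
endloop
endfacet
facet normal 0.219 -0.790 -0.573
outer loop
vertex 3.495 1.019 -3.908
vertex 3.005 1.287 -4.465
vertex 3.763 1.502 -4.471
endloop
endfacet
facet normal 0.774 -0.613 -0.158
outer loop
vertex 3.495 1.019 -3.908
vertex 3.763 1.502 -4.471
vertex 3.994 1.601 -3.723
endloop
endfacet
facet normal 0.559 -0.645 0.522
outer loop
vertex 3.495 1.019 -3.908
vertex 3.994 1.601 -3.723
vertex 3.379 1.446 -3.256
endloop
endfacet
facet normal -0.507 -0.304 0.806
outer loop
vertex 2.767 1.252 -3.714
vertex 3.379 1.446 -3.256
vertex 2.817 1.978 -3.409
endloop
endfacet
facet normal -0.846 -0.448 -0.289
outer loop
vertex 3.005 1.287 -4.465
vertex 2.767 1.252 -3.714
vertex 2.586 1.879 -4.157
endloop
endfacet
facet normal 0.055 -0.222 -0.974
outer loop
vertex 3.763 1.502 -4.471
vertex 3.005 1.287 -4.465
vertex 3.201 2.034 -4.624
endloop
endfacet
facet normal 0.951 0.061 -0.302
outer loop
vertex 3.994 1.601 -3.723
vertex 3.763 1.502 -4.471
vertex 3.813 2.228 -4.166
endloop
endfacet
facet normal 0.603 0.012 0.798
outer loop
vertex 3.379 1.446 -3.256
vertex 3.994 1.601 -3.723
vertex 3.575 2.193 -3.415
endloop
endfacet
facet normal -0.618 0.188 -0.764
outer loop
vertex -0.596 0.943 -4.66
vertex -1.354 2.645 -3.628
vertex 0.604 1.919 -5.39
endloop
endfacet
facet normal 0.356 -0.799 -0.484
outer loop
vertex 1.734 1.575 -3.992
vertex -0.596 0.943 -4.66
vertex 0.604 1.919 -5.39
endloop
endfacet
facet normal -0.617 0.189 -0.764
outer loop
vertex 0.604 1.919 -5.39
vertex -1.354 2.645 -3.628
vertex -0.154 3.621 -4.357
endloop
endfacet
facet normal 0.701 0.571 -0.426
outer loop
vertex -0.154 3.621 -4.357
vertex 1.734 1.575 -3.992
vertex 0.604 1.919 -5.39
endloop
endfacet
facet normal -0.701 -0.571 0.426
outer loop
vertex -0.596 0.943 -4.66
vertex -0.224 2.301 -2.23
vertex -1.354 2.645 -3.628
endloop
endfacet
facet normal 0.356 -0.799 -0.485
outer loop
vertex 0.534 0.599 -3.263
vertex -0.596 0.943 -4.66
vertex 1.734 1.575 -3.992
endloop
endfacet
facet normal -0.701 -0.571 0.427
outer loop
vertex 0.534 0.599 -3.263
vertex -0.224 2.301 -2.23
vertex -0.596 0.943 -4.66
endloop
endfacet
facet normal -0.356 0.799 0.484
outer loop
vertex -1.354 2.645 -3.628
vertex -0.224 2.301 -2.23
vertex -0.154 3.621 -4.357
endloop
endfacet
facet normal 0.701 0.571 -0.427
outer loop
vertex 0.976 3.277 -2.96
vertex 1.734 1.575 -3.992
vertex -0.154 3.621 -4.357
endloop
endfacet
facet normal -0.355 0.799 0.484
outer loop
vertex -0.154 3.621 -4.357
vertex -0.224 2.301 -2.23
vertex 0.976 3.277 -2.96
endloop
endfacet
facet normal 0.617 -0.188 0.764
outer loop
vertex 0.976 3.277 -2.96
vertex 0.534 0.599 -3.263
vertex 1.734 1.575 -3.992
endloop
endfacet
facet normal 0.618 -0.188 0.764
outer loop
vertex -0.224 2.301 -2.23
vertex 0.534 0.599 -3.263
vertex 0.976 3.277 -2.96
endloop
endfacet

endsolid


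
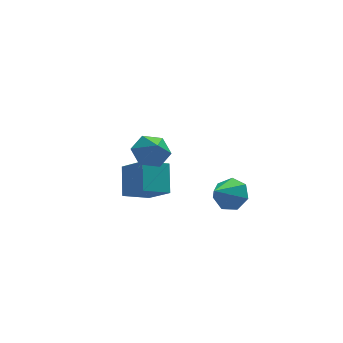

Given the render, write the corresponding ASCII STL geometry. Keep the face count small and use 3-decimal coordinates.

solid 
facet normal -0.109 0.648 -0.754
outer loop
vertex -2.256 -1.238 3.105
vertex -3.22 -1.122 3.344
vertex -2.528 -0.528 3.755
endloop
endfacet
facet normal 0.854 -0.133 0.502
outer loop
vertex -2.256 -1.238 3.105
vertex -2.528 -0.528 3.755
vertex -3.08 -1.958 4.316
endloop
endfacet
facet normal -0.108 0.648 -0.754
outer loop
vertex -2.528 -0.528 3.755
vertex -3.22 -1.122 3.344
vertex -3.492 -0.412 3.993
endloop
endfacet
facet normal 0.261 0.264 0.929
outer loop
vertex -2.528 -0.528 3.755
vertex -3.492 -0.412 3.993
vertex -3.08 -1.958 4.316
endloop
endfacet
facet normal -0.108 0.648 -0.754
outer loop
vertex -3.492 -0.412 3.993
vertex -3.22 -1.122 3.344
vertex -4.184 -1.006 3.582
endloop
endfacet
facet normal -0.532 0.035 0.846
outer loop
vertex -3.492 -0.412 3.993
vertex -4.184 -1.006 3.582
vertex -3.08 -1.958 4.316
endloop
endfacet
facet normal -0.108 0.648 -0.754
outer loop
vertex -4.184 -1.006 3.582
vertex -3.22 -1.122 3.344
vertex -3.912 -1.716 2.933
endloop
endfacet
facet normal -0.733 -0.590 0.338
outer loop
vertex -4.184 -1.006 3.582
vertex -3.912 -1.716 2.933
vertex -3.08 -1.958 4.316
endloop
endfacet
facet normal -0.109 0.648 -0.754
outer loop
vertex -3.912 -1.716 2.933
vertex -3.22 -1.122 3.344
vertex -2.948 -1.832 2.694
endloop
endfacet
facet normal -0.140 -0.986 -0.088
outer loop
vertex -3.912 -1.716 2.933
vertex -2.948 -1.832 2.694
vertex -3.08 -1.958 4.316
endloop
endfacet
facet normal -0.109 0.648 -0.754
outer loop
vertex -2.948 -1.832 2.694
vertex -3.22 -1.122 3.344
vertex -2.256 -1.238 3.105
endloop
endfacet
facet normal 0.653 -0.757 -0.006
outer loop
vertex -2.948 -1.832 2.694
vertex -2.256 -1.238 3.105
vertex -3.08 -1.958 4.316
endloop
endfacet
facet normal 0.603 0.506 -0.616
outer loop
vertex 1.252 -2.415 0.075
vertex 0.573 -1.714 -0.014
vertex 1.299 -1.782 0.641
endloop
endfacet
facet normal 0.448 -0.614 0.650
outer loop
vertex 1.252 -2.415 0.075
vertex 1.299 -1.782 0.641
vertex -0.513 -2.626 1.094
endloop
endfacet
facet normal 0.603 0.507 -0.616
outer loop
vertex 1.299 -1.782 0.641
vertex 0.573 -1.714 -0.014
vertex 0.799 -1.098 0.714
endloop
endfacet
facet normal 0.218 0.055 0.974
outer loop
vertex 1.299 -1.782 0.641
vertex 0.799 -1.098 0.714
vertex -0.513 -2.626 1.094
endloop
endfacet
facet normal 0.604 0.506 -0.616
outer loop
vertex 0.799 -1.098 0.714
vertex 0.573 -1.714 -0.014
vertex 0.129 -0.878 0.238
endloop
endfacet
facet normal -0.377 0.515 0.769
outer loop
vertex 0.799 -1.098 0.714
vertex 0.129 -0.878 0.238
vertex -0.513 -2.626 1.094
endloop
endfacet
facet normal 0.603 0.506 -0.617
outer loop
vertex 0.129 -0.878 0.238
vertex 0.573 -1.714 -0.014
vertex -0.207 -1.288 -0.427
endloop
endfacet
facet normal -0.888 0.419 0.190
outer loop
vertex 0.129 -0.878 0.238
vertex -0.207 -1.288 -0.427
vertex -0.513 -2.626 1.094
endloop
endfacet
facet normal 0.603 0.507 -0.615
outer loop
vertex -0.207 -1.288 -0.427
vertex 0.573 -1.714 -0.014
vertex 0.045 -2.018 -0.782
endloop
endfacet
facet normal -0.930 -0.161 -0.329
outer loop
vertex -0.207 -1.288 -0.427
vertex 0.045 -2.018 -0.782
vertex -0.513 -2.626 1.094
endloop
endfacet
facet normal 0.604 0.506 -0.616
outer loop
vertex 0.045 -2.018 -0.782
vertex 0.573 -1.714 -0.014
vertex 0.694 -2.52 -0.558
endloop
endfacet
facet normal -0.473 -0.787 -0.396
outer loop
vertex 0.045 -2.018 -0.782
vertex 0.694 -2.52 -0.558
vertex -0.513 -2.626 1.094
endloop
endfacet
facet normal 0.603 0.506 -0.616
outer loop
vertex 0.694 -2.52 -0.558
vertex 0.573 -1.714 -0.014
vertex 1.252 -2.415 0.075
endloop
endfacet
facet normal 0.141 -0.989 0.040
outer loop
vertex 0.694 -2.52 -0.558
vertex 1.252 -2.415 0.075
vertex -0.513 -2.626 1.094
endloop
endfacet
facet normal -0.421 0.661 -0.621
outer loop
vertex -3.735 3.567 -3.333
vertex -3.471 4.914 -2.078
vertex -2.266 3.888 -3.987
endloop
endfacet
facet normal -0.142 -0.724 -0.675
outer loop
vertex -1.449 2.606 -2.782
vertex -3.735 3.567 -3.333
vertex -2.266 3.888 -3.987
endloop
endfacet
facet normal -0.421 0.661 -0.621
outer loop
vertex -2.266 3.888 -3.987
vertex -3.471 4.914 -2.078
vertex -2.001 5.235 -2.732
endloop
endfacet
facet normal 0.896 0.196 -0.399
outer loop
vertex -2.001 5.235 -2.732
vertex -1.449 2.606 -2.782
vertex -2.266 3.888 -3.987
endloop
endfacet
facet normal -0.896 -0.196 0.399
outer loop
vertex -3.735 3.567 -3.333
vertex -2.654 3.632 -0.873
vertex -3.471 4.914 -2.078
endloop
endfacet
facet normal -0.142 -0.724 -0.675
outer loop
vertex -2.919 2.285 -2.128
vertex -3.735 3.567 -3.333
vertex -1.449 2.606 -2.782
endloop
endfacet
facet normal -0.896 -0.195 0.399
outer loop
vertex -2.919 2.285 -2.128
vertex -2.654 3.632 -0.873
vertex -3.735 3.567 -3.333
endloop
endfacet
facet normal 0.142 0.724 0.675
outer loop
vertex -3.471 4.914 -2.078
vertex -2.654 3.632 -0.873
vertex -2.001 5.235 -2.732
endloop
endfacet
facet normal 0.896 0.196 -0.399
outer loop
vertex -1.185 3.953 -1.527
vertex -1.449 2.606 -2.782
vertex -2.001 5.235 -2.732
endloop
endfacet
facet normal 0.142 0.724 0.675
outer loop
vertex -2.001 5.235 -2.732
vertex -2.654 3.632 -0.873
vertex -1.185 3.953 -1.527
endloop
endfacet
facet normal 0.421 -0.661 0.621
outer loop
vertex -1.185 3.953 -1.527
vertex -2.919 2.285 -2.128
vertex -1.449 2.606 -2.782
endloop
endfacet
facet normal 0.421 -0.661 0.621
outer loop
vertex -2.654 3.632 -0.873
vertex -2.919 2.285 -2.128
vertex -1.185 3.953 -1.527
endloop
endfacet

endsolid


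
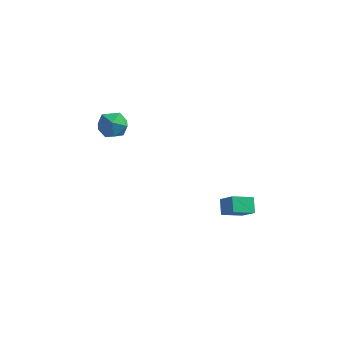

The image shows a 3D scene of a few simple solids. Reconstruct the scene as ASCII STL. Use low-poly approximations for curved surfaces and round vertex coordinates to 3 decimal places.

solid 
facet normal -0.660 0.334 -0.673
outer loop
vertex 2.15 3.542 -2.384
vertex 2.974 4.278 -2.827
vertex 2.406 2.916 -2.946
endloop
endfacet
facet normal -0.692 -0.618 0.373
outer loop
vertex 3.106 2.562 -2.233
vertex 2.15 3.542 -2.384
vertex 2.406 2.916 -2.946
endloop
endfacet
facet normal -0.660 0.334 -0.672
outer loop
vertex 2.406 2.916 -2.946
vertex 2.974 4.278 -2.827
vertex 3.23 3.651 -3.39
endloop
endfacet
facet normal 0.291 -0.712 -0.639
outer loop
vertex 3.23 3.651 -3.39
vertex 3.106 2.562 -2.233
vertex 2.406 2.916 -2.946
endloop
endfacet
facet normal -0.292 0.711 0.639
outer loop
vertex 2.15 3.542 -2.384
vertex 3.674 3.924 -2.114
vertex 2.974 4.278 -2.827
endloop
endfacet
facet normal -0.692 -0.618 0.373
outer loop
vertex 2.85 3.189 -1.67
vertex 2.15 3.542 -2.384
vertex 3.106 2.562 -2.233
endloop
endfacet
facet normal -0.292 0.712 0.638
outer loop
vertex 2.85 3.189 -1.67
vertex 3.674 3.924 -2.114
vertex 2.15 3.542 -2.384
endloop
endfacet
facet normal 0.692 0.618 -0.373
outer loop
vertex 2.974 4.278 -2.827
vertex 3.674 3.924 -2.114
vertex 3.23 3.651 -3.39
endloop
endfacet
facet normal 0.292 -0.712 -0.639
outer loop
vertex 3.93 3.298 -2.676
vertex 3.106 2.562 -2.233
vertex 3.23 3.651 -3.39
endloop
endfacet
facet normal 0.692 0.618 -0.373
outer loop
vertex 3.23 3.651 -3.39
vertex 3.674 3.924 -2.114
vertex 3.93 3.298 -2.676
endloop
endfacet
facet normal 0.660 -0.334 0.673
outer loop
vertex 3.93 3.298 -2.676
vertex 2.85 3.189 -1.67
vertex 3.106 2.562 -2.233
endloop
endfacet
facet normal 0.660 -0.334 0.673
outer loop
vertex 3.674 3.924 -2.114
vertex 2.85 3.189 -1.67
vertex 3.93 3.298 -2.676
endloop
endfacet
facet normal -0.060 -0.090 0.994
outer loop
vertex -2.891 3.776 2.433
vertex -3.668 3.436 2.355
vertex -2.98 2.933 2.351
endloop
endfacet
facet normal 0.616 -0.140 0.775
outer loop
vertex -2.891 3.776 2.433
vertex -2.98 2.933 2.351
vertex -2.36 3.339 1.932
endloop
endfacet
facet normal 0.780 0.459 0.426
outer loop
vertex -2.891 3.776 2.433
vertex -2.36 3.339 1.932
vertex -2.664 4.092 1.676
endloop
endfacet
facet normal 0.204 0.880 0.429
outer loop
vertex -2.891 3.776 2.433
vertex -2.664 4.092 1.676
vertex -3.472 4.152 1.937
endloop
endfacet
facet normal -0.315 0.541 0.780
outer loop
vertex -2.891 3.776 2.433
vertex -3.472 4.152 1.937
vertex -3.668 3.436 2.355
endloop
endfacet
facet normal 0.659 -0.683 0.314
outer loop
vertex -2.36 3.339 1.932
vertex -2.98 2.933 2.351
vertex -2.808 2.728 1.543
endloop
endfacet
facet normal -0.437 -0.603 0.668
outer loop
vertex -2.98 2.933 2.351
vertex -3.668 3.436 2.355
vertex -3.616 2.788 1.804
endloop
endfacet
facet normal -0.850 0.419 0.320
outer loop
vertex -3.668 3.436 2.355
vertex -3.472 4.152 1.937
vertex -3.92 3.541 1.548
endloop
endfacet
facet normal -0.008 0.969 -0.248
outer loop
vertex -3.472 4.152 1.937
vertex -2.664 4.092 1.676
vertex -3.3 3.947 1.129
endloop
endfacet
facet normal 0.924 0.288 -0.251
outer loop
vertex -2.664 4.092 1.676
vertex -2.36 3.339 1.932
vertex -2.612 3.444 1.125
endloop
endfacet
facet normal -0.204 -0.880 -0.429
outer loop
vertex -3.389 3.104 1.047
vertex -2.808 2.728 1.543
vertex -3.616 2.788 1.804
endloop
endfacet
facet normal -0.780 -0.459 -0.426
outer loop
vertex -3.389 3.104 1.047
vertex -3.616 2.788 1.804
vertex -3.92 3.541 1.548
endloop
endfacet
facet normal -0.616 0.140 -0.775
outer loop
vertex -3.389 3.104 1.047
vertex -3.92 3.541 1.548
vertex -3.3 3.947 1.129
endloop
endfacet
facet normal 0.060 0.090 -0.994
outer loop
vertex -3.389 3.104 1.047
vertex -3.3 3.947 1.129
vertex -2.612 3.444 1.125
endloop
endfacet
facet normal 0.315 -0.541 -0.780
outer loop
vertex -3.389 3.104 1.047
vertex -2.612 3.444 1.125
vertex -2.808 2.728 1.543
endloop
endfacet
facet normal 0.008 -0.969 0.248
outer loop
vertex -3.616 2.788 1.804
vertex -2.808 2.728 1.543
vertex -2.98 2.933 2.351
endloop
endfacet
facet normal -0.924 -0.288 0.251
outer loop
vertex -3.92 3.541 1.548
vertex -3.616 2.788 1.804
vertex -3.668 3.436 2.355
endloop
endfacet
facet normal -0.659 0.683 -0.314
outer loop
vertex -3.3 3.947 1.129
vertex -3.92 3.541 1.548
vertex -3.472 4.152 1.937
endloop
endfacet
facet normal 0.437 0.603 -0.668
outer loop
vertex -2.612 3.444 1.125
vertex -3.3 3.947 1.129
vertex -2.664 4.092 1.676
endloop
endfacet
facet normal 0.850 -0.419 -0.320
outer loop
vertex -2.808 2.728 1.543
vertex -2.612 3.444 1.125
vertex -2.36 3.339 1.932
endloop
endfacet

endsolid


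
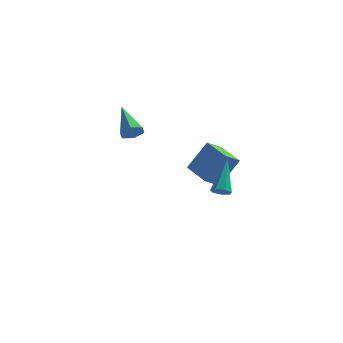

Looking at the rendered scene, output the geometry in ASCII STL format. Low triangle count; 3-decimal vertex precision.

solid 
facet normal 0.356 -0.806 -0.473
outer loop
vertex -2.02 2.049 1.099
vertex -2.553 2.07 0.662
vertex -1.973 2.413 0.515
endloop
endfacet
facet normal 0.796 0.483 0.365
outer loop
vertex -2.02 2.049 1.099
vertex -1.973 2.413 0.515
vertex -3.287 3.73 1.638
endloop
endfacet
facet normal 0.356 -0.805 -0.474
outer loop
vertex -1.973 2.413 0.515
vertex -2.553 2.07 0.662
vertex -2.507 2.434 0.078
endloop
endfacet
facet normal 0.405 0.793 -0.456
outer loop
vertex -1.973 2.413 0.515
vertex -2.507 2.434 0.078
vertex -3.287 3.73 1.638
endloop
endfacet
facet normal 0.355 -0.806 -0.474
outer loop
vertex -2.507 2.434 0.078
vertex -2.553 2.07 0.662
vertex -3.087 2.092 0.225
endloop
endfacet
facet normal -0.490 0.534 -0.689
outer loop
vertex -2.507 2.434 0.078
vertex -3.087 2.092 0.225
vertex -3.287 3.73 1.638
endloop
endfacet
facet normal 0.355 -0.805 -0.475
outer loop
vertex -3.087 2.092 0.225
vertex -2.553 2.07 0.662
vertex -3.134 1.727 0.809
endloop
endfacet
facet normal -0.994 -0.034 -0.101
outer loop
vertex -3.087 2.092 0.225
vertex -3.134 1.727 0.809
vertex -3.287 3.73 1.638
endloop
endfacet
facet normal 0.356 -0.806 -0.474
outer loop
vertex -3.134 1.727 0.809
vertex -2.553 2.07 0.662
vertex -2.6 1.706 1.246
endloop
endfacet
facet normal -0.603 -0.344 0.720
outer loop
vertex -3.134 1.727 0.809
vertex -2.6 1.706 1.246
vertex -3.287 3.73 1.638
endloop
endfacet
facet normal 0.356 -0.806 -0.473
outer loop
vertex -2.6 1.706 1.246
vertex -2.553 2.07 0.662
vertex -2.02 2.049 1.099
endloop
endfacet
facet normal 0.292 -0.085 0.953
outer loop
vertex -2.6 1.706 1.246
vertex -2.02 2.049 1.099
vertex -3.287 3.73 1.638
endloop
endfacet
facet normal -0.506 -0.295 -0.810
outer loop
vertex 1.176 2.471 -3.0
vertex 0.122 3.872 -2.852
vertex 1.896 3.083 -3.673
endloop
endfacet
facet normal 0.599 -0.796 -0.084
outer loop
vertex 2.898 3.668 -2.068
vertex 1.176 2.471 -3.0
vertex 1.896 3.083 -3.673
endloop
endfacet
facet normal -0.506 -0.295 -0.810
outer loop
vertex 1.896 3.083 -3.673
vertex 0.122 3.872 -2.852
vertex 0.842 4.485 -3.525
endloop
endfacet
facet normal 0.621 0.528 -0.580
outer loop
vertex 0.842 4.485 -3.525
vertex 2.898 3.668 -2.068
vertex 1.896 3.083 -3.673
endloop
endfacet
facet normal -0.620 -0.528 0.580
outer loop
vertex 1.176 2.471 -3.0
vertex 1.124 4.457 -1.247
vertex 0.122 3.872 -2.852
endloop
endfacet
facet normal 0.599 -0.796 -0.084
outer loop
vertex 2.178 3.055 -1.395
vertex 1.176 2.471 -3.0
vertex 2.898 3.668 -2.068
endloop
endfacet
facet normal -0.621 -0.528 0.580
outer loop
vertex 2.178 3.055 -1.395
vertex 1.124 4.457 -1.247
vertex 1.176 2.471 -3.0
endloop
endfacet
facet normal -0.599 0.796 0.084
outer loop
vertex 0.122 3.872 -2.852
vertex 1.124 4.457 -1.247
vertex 0.842 4.485 -3.525
endloop
endfacet
facet normal 0.621 0.528 -0.580
outer loop
vertex 1.844 5.069 -1.92
vertex 2.898 3.668 -2.068
vertex 0.842 4.485 -3.525
endloop
endfacet
facet normal -0.599 0.797 0.084
outer loop
vertex 0.842 4.485 -3.525
vertex 1.124 4.457 -1.247
vertex 1.844 5.069 -1.92
endloop
endfacet
facet normal 0.506 0.295 0.810
outer loop
vertex 1.844 5.069 -1.92
vertex 2.178 3.055 -1.395
vertex 2.898 3.668 -2.068
endloop
endfacet
facet normal 0.506 0.295 0.810
outer loop
vertex 1.124 4.457 -1.247
vertex 2.178 3.055 -1.395
vertex 1.844 5.069 -1.92
endloop
endfacet
facet normal -0.095 -0.747 -0.658
outer loop
vertex 2.858 -3.227 -0.273
vertex 2.337 -3.104 -0.337
vertex 2.763 -2.917 -0.611
endloop
endfacet
facet normal 0.972 0.226 -0.066
outer loop
vertex 2.858 -3.227 -0.273
vertex 2.763 -2.917 -0.611
vertex 2.543 -1.476 1.097
endloop
endfacet
facet normal -0.095 -0.747 -0.658
outer loop
vertex 2.763 -2.917 -0.611
vertex 2.337 -3.104 -0.337
vertex 2.347 -2.748 -0.743
endloop
endfacet
facet normal 0.458 0.708 -0.538
outer loop
vertex 2.763 -2.917 -0.611
vertex 2.347 -2.748 -0.743
vertex 2.543 -1.476 1.097
endloop
endfacet
facet normal -0.094 -0.747 -0.658
outer loop
vertex 2.347 -2.748 -0.743
vertex 2.337 -3.104 -0.337
vertex 1.923 -2.847 -0.57
endloop
endfacet
facet normal -0.384 0.778 -0.497
outer loop
vertex 2.347 -2.748 -0.743
vertex 1.923 -2.847 -0.57
vertex 2.543 -1.476 1.097
endloop
endfacet
facet normal -0.094 -0.747 -0.658
outer loop
vertex 1.923 -2.847 -0.57
vertex 2.337 -3.104 -0.337
vertex 1.81 -3.139 -0.222
endloop
endfacet
facet normal -0.922 0.387 0.025
outer loop
vertex 1.923 -2.847 -0.57
vertex 1.81 -3.139 -0.222
vertex 2.543 -1.476 1.097
endloop
endfacet
facet normal -0.094 -0.747 -0.659
outer loop
vertex 1.81 -3.139 -0.222
vertex 2.337 -3.104 -0.337
vertex 2.094 -3.405 0.039
endloop
endfacet
facet normal -0.750 -0.175 0.638
outer loop
vertex 1.81 -3.139 -0.222
vertex 2.094 -3.405 0.039
vertex 2.543 -1.476 1.097
endloop
endfacet
facet normal -0.095 -0.746 -0.659
outer loop
vertex 2.094 -3.405 0.039
vertex 2.337 -3.104 -0.337
vertex 2.561 -3.445 0.017
endloop
endfacet
facet normal 0.000 -0.481 0.877
outer loop
vertex 2.094 -3.405 0.039
vertex 2.561 -3.445 0.017
vertex 2.543 -1.476 1.097
endloop
endfacet
facet normal -0.095 -0.746 -0.659
outer loop
vertex 2.561 -3.445 0.017
vertex 2.337 -3.104 -0.337
vertex 2.858 -3.227 -0.273
endloop
endfacet
facet normal 0.770 -0.301 0.562
outer loop
vertex 2.561 -3.445 0.017
vertex 2.858 -3.227 -0.273
vertex 2.543 -1.476 1.097
endloop
endfacet

endsolid


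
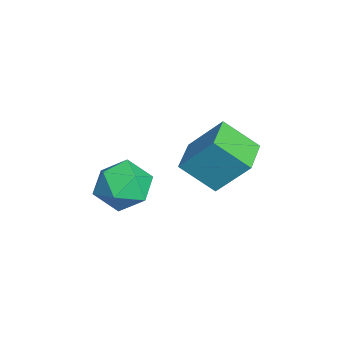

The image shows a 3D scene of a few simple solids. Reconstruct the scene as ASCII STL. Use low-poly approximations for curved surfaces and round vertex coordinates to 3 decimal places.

solid 
facet normal -0.744 0.553 0.375
outer loop
vertex -1.273 -2.576 -2.957
vertex -2.064 -3.365 -3.361
vertex -1.606 -3.488 -2.272
endloop
endfacet
facet normal -0.150 0.628 0.763
outer loop
vertex -1.273 -2.576 -2.957
vertex -1.606 -3.488 -2.272
vertex -0.464 -3.163 -2.315
endloop
endfacet
facet normal 0.366 0.869 0.333
outer loop
vertex -1.273 -2.576 -2.957
vertex -0.464 -3.163 -2.315
vertex -0.216 -2.84 -3.431
endloop
endfacet
facet normal 0.091 0.942 -0.322
outer loop
vertex -1.273 -2.576 -2.957
vertex -0.216 -2.84 -3.431
vertex -1.205 -2.965 -4.078
endloop
endfacet
facet normal -0.595 0.748 -0.296
outer loop
vertex -1.273 -2.576 -2.957
vertex -1.205 -2.965 -4.078
vertex -2.064 -3.365 -3.361
endloop
endfacet
facet normal 0.042 -0.017 0.999
outer loop
vertex -0.464 -3.163 -2.315
vertex -1.606 -3.488 -2.272
vertex -0.755 -4.315 -2.322
endloop
endfacet
facet normal -0.918 -0.138 0.371
outer loop
vertex -1.606 -3.488 -2.272
vertex -2.064 -3.365 -3.361
vertex -1.744 -4.44 -2.969
endloop
endfacet
facet normal -0.678 0.176 -0.714
outer loop
vertex -2.064 -3.365 -3.361
vertex -1.205 -2.965 -4.078
vertex -1.496 -4.117 -4.085
endloop
endfacet
facet normal 0.433 0.491 -0.756
outer loop
vertex -1.205 -2.965 -4.078
vertex -0.216 -2.84 -3.431
vertex -0.354 -3.792 -4.128
endloop
endfacet
facet normal 0.878 0.372 0.303
outer loop
vertex -0.216 -2.84 -3.431
vertex -0.464 -3.163 -2.315
vertex 0.104 -3.915 -3.039
endloop
endfacet
facet normal -0.091 -0.942 0.322
outer loop
vertex -0.687 -4.704 -3.443
vertex -0.755 -4.315 -2.322
vertex -1.744 -4.44 -2.969
endloop
endfacet
facet normal -0.366 -0.869 -0.333
outer loop
vertex -0.687 -4.704 -3.443
vertex -1.744 -4.44 -2.969
vertex -1.496 -4.117 -4.085
endloop
endfacet
facet normal 0.150 -0.628 -0.763
outer loop
vertex -0.687 -4.704 -3.443
vertex -1.496 -4.117 -4.085
vertex -0.354 -3.792 -4.128
endloop
endfacet
facet normal 0.744 -0.553 -0.375
outer loop
vertex -0.687 -4.704 -3.443
vertex -0.354 -3.792 -4.128
vertex 0.104 -3.915 -3.039
endloop
endfacet
facet normal 0.595 -0.748 0.296
outer loop
vertex -0.687 -4.704 -3.443
vertex 0.104 -3.915 -3.039
vertex -0.755 -4.315 -2.322
endloop
endfacet
facet normal -0.433 -0.491 0.756
outer loop
vertex -1.744 -4.44 -2.969
vertex -0.755 -4.315 -2.322
vertex -1.606 -3.488 -2.272
endloop
endfacet
facet normal -0.878 -0.372 -0.303
outer loop
vertex -1.496 -4.117 -4.085
vertex -1.744 -4.44 -2.969
vertex -2.064 -3.365 -3.361
endloop
endfacet
facet normal -0.042 0.017 -0.999
outer loop
vertex -0.354 -3.792 -4.128
vertex -1.496 -4.117 -4.085
vertex -1.205 -2.965 -4.078
endloop
endfacet
facet normal 0.918 0.138 -0.371
outer loop
vertex 0.104 -3.915 -3.039
vertex -0.354 -3.792 -4.128
vertex -0.216 -2.84 -3.431
endloop
endfacet
facet normal 0.678 -0.176 0.714
outer loop
vertex -0.755 -4.315 -2.322
vertex 0.104 -3.915 -3.039
vertex -0.464 -3.163 -2.315
endloop
endfacet
facet normal -0.971 0.235 0.045
outer loop
vertex -1.815 -1.322 -1.631
vertex -1.454 -0.116 -0.13
vertex -1.552 -0.021 -2.741
endloop
endfacet
facet normal -0.184 -0.616 -0.766
outer loop
vertex -0.046 -0.384 -2.81
vertex -1.815 -1.322 -1.631
vertex -1.552 -0.021 -2.741
endloop
endfacet
facet normal -0.971 0.234 0.045
outer loop
vertex -1.552 -0.021 -2.741
vertex -1.454 -0.116 -0.13
vertex -1.191 1.186 -1.239
endloop
endfacet
facet normal 0.152 0.752 -0.641
outer loop
vertex -1.191 1.186 -1.239
vertex -0.046 -0.384 -2.81
vertex -1.552 -0.021 -2.741
endloop
endfacet
facet normal -0.152 -0.752 0.641
outer loop
vertex -1.815 -1.322 -1.631
vertex 0.052 -0.479 -0.199
vertex -1.454 -0.116 -0.13
endloop
endfacet
facet normal -0.184 -0.615 -0.766
outer loop
vertex -0.309 -1.686 -1.701
vertex -1.815 -1.322 -1.631
vertex -0.046 -0.384 -2.81
endloop
endfacet
facet normal -0.152 -0.752 0.641
outer loop
vertex -0.309 -1.686 -1.701
vertex 0.052 -0.479 -0.199
vertex -1.815 -1.322 -1.631
endloop
endfacet
facet normal 0.184 0.616 0.766
outer loop
vertex -1.454 -0.116 -0.13
vertex 0.052 -0.479 -0.199
vertex -1.191 1.186 -1.239
endloop
endfacet
facet normal 0.152 0.752 -0.641
outer loop
vertex 0.315 0.822 -1.309
vertex -0.046 -0.384 -2.81
vertex -1.191 1.186 -1.239
endloop
endfacet
facet normal 0.184 0.616 0.766
outer loop
vertex -1.191 1.186 -1.239
vertex 0.052 -0.479 -0.199
vertex 0.315 0.822 -1.309
endloop
endfacet
facet normal 0.971 -0.235 -0.045
outer loop
vertex 0.315 0.822 -1.309
vertex -0.309 -1.686 -1.701
vertex -0.046 -0.384 -2.81
endloop
endfacet
facet normal 0.971 -0.235 -0.045
outer loop
vertex 0.052 -0.479 -0.199
vertex -0.309 -1.686 -1.701
vertex 0.315 0.822 -1.309
endloop
endfacet

endsolid


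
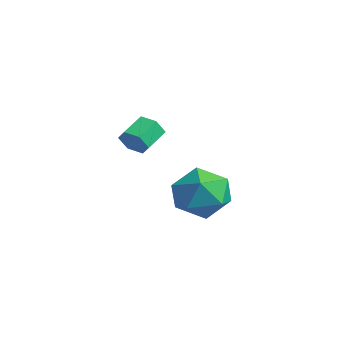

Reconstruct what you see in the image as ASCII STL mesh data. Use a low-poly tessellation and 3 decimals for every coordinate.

solid 
facet normal 0.387 -0.812 -0.437
outer loop
vertex -2.558 -2.279 0.569
vertex -3.039 -2.273 0.132
vertex -2.489 -1.947 0.014
endloop
endfacet
facet normal 0.916 0.283 0.283
outer loop
vertex -2.558 -2.279 0.569
vertex -2.489 -1.947 0.014
vertex -2.979 -1.394 1.045
endloop
endfacet
facet normal 0.916 0.283 0.283
outer loop
vertex -2.979 -1.394 1.045
vertex -2.489 -1.947 0.014
vertex -2.91 -1.062 0.49
endloop
endfacet
facet normal -0.385 0.812 0.438
outer loop
vertex -2.979 -1.394 1.045
vertex -2.91 -1.062 0.49
vertex -3.461 -1.387 0.608
endloop
endfacet
facet normal 0.387 -0.812 -0.437
outer loop
vertex -2.489 -1.947 0.014
vertex -3.039 -2.273 0.132
vertex -2.97 -1.941 -0.423
endloop
endfacet
facet normal 0.550 0.583 -0.598
outer loop
vertex -2.489 -1.947 0.014
vertex -2.97 -1.941 -0.423
vertex -2.91 -1.062 0.49
endloop
endfacet
facet normal 0.549 0.584 -0.598
outer loop
vertex -2.91 -1.062 0.49
vertex -2.97 -1.941 -0.423
vertex -3.392 -1.056 0.054
endloop
endfacet
facet normal -0.386 0.812 0.437
outer loop
vertex -2.91 -1.062 0.49
vertex -3.392 -1.056 0.054
vertex -3.461 -1.387 0.608
endloop
endfacet
facet normal 0.385 -0.812 -0.438
outer loop
vertex -2.97 -1.941 -0.423
vertex -3.039 -2.273 0.132
vertex -3.521 -2.266 -0.305
endloop
endfacet
facet normal -0.366 0.300 -0.881
outer loop
vertex -2.97 -1.941 -0.423
vertex -3.521 -2.266 -0.305
vertex -3.392 -1.056 0.054
endloop
endfacet
facet normal -0.365 0.300 -0.881
outer loop
vertex -3.392 -1.056 0.054
vertex -3.521 -2.266 -0.305
vertex -3.942 -1.381 0.171
endloop
endfacet
facet normal -0.387 0.812 0.437
outer loop
vertex -3.392 -1.056 0.054
vertex -3.942 -1.381 0.171
vertex -3.461 -1.387 0.608
endloop
endfacet
facet normal 0.385 -0.812 -0.438
outer loop
vertex -3.521 -2.266 -0.305
vertex -3.039 -2.273 0.132
vertex -3.59 -2.598 0.25
endloop
endfacet
facet normal -0.916 -0.283 -0.283
outer loop
vertex -3.521 -2.266 -0.305
vertex -3.59 -2.598 0.25
vertex -3.942 -1.381 0.171
endloop
endfacet
facet normal -0.916 -0.283 -0.283
outer loop
vertex -3.942 -1.381 0.171
vertex -3.59 -2.598 0.25
vertex -4.011 -1.713 0.726
endloop
endfacet
facet normal -0.387 0.812 0.437
outer loop
vertex -3.942 -1.381 0.171
vertex -4.011 -1.713 0.726
vertex -3.461 -1.387 0.608
endloop
endfacet
facet normal 0.386 -0.812 -0.437
outer loop
vertex -3.59 -2.598 0.25
vertex -3.039 -2.273 0.132
vertex -3.108 -2.604 0.686
endloop
endfacet
facet normal -0.549 -0.583 0.599
outer loop
vertex -3.59 -2.598 0.25
vertex -3.108 -2.604 0.686
vertex -4.011 -1.713 0.726
endloop
endfacet
facet normal -0.550 -0.584 0.597
outer loop
vertex -4.011 -1.713 0.726
vertex -3.108 -2.604 0.686
vertex -3.53 -1.719 1.163
endloop
endfacet
facet normal -0.387 0.812 0.437
outer loop
vertex -4.011 -1.713 0.726
vertex -3.53 -1.719 1.163
vertex -3.461 -1.387 0.608
endloop
endfacet
facet normal 0.387 -0.812 -0.437
outer loop
vertex -3.108 -2.604 0.686
vertex -3.039 -2.273 0.132
vertex -2.558 -2.279 0.569
endloop
endfacet
facet normal 0.365 -0.301 0.881
outer loop
vertex -3.108 -2.604 0.686
vertex -2.558 -2.279 0.569
vertex -3.53 -1.719 1.163
endloop
endfacet
facet normal 0.366 -0.300 0.881
outer loop
vertex -3.53 -1.719 1.163
vertex -2.558 -2.279 0.569
vertex -2.979 -1.394 1.045
endloop
endfacet
facet normal -0.385 0.812 0.438
outer loop
vertex -3.53 -1.719 1.163
vertex -2.979 -1.394 1.045
vertex -3.461 -1.387 0.608
endloop
endfacet
facet normal 0.053 0.979 0.198
outer loop
vertex 0.985 -0.587 -1.532
vertex 0.061 -0.687 -0.791
vertex 1.168 -0.83 -0.383
endloop
endfacet
facet normal 0.697 0.716 0.040
outer loop
vertex 0.985 -0.587 -1.532
vertex 1.168 -0.83 -0.383
vertex 1.797 -1.396 -1.217
endloop
endfacet
facet normal 0.664 0.428 -0.612
outer loop
vertex 0.985 -0.587 -1.532
vertex 1.797 -1.396 -1.217
vertex 1.079 -1.603 -2.141
endloop
endfacet
facet normal 0.000 0.514 -0.858
outer loop
vertex 0.985 -0.587 -1.532
vertex 1.079 -1.603 -2.141
vertex 0.006 -1.164 -1.878
endloop
endfacet
facet normal -0.378 0.855 -0.356
outer loop
vertex 0.985 -0.587 -1.532
vertex 0.006 -1.164 -1.878
vertex 0.061 -0.687 -0.791
endloop
endfacet
facet normal 0.842 0.192 0.504
outer loop
vertex 1.797 -1.396 -1.217
vertex 1.168 -0.83 -0.383
vertex 1.374 -1.996 -0.282
endloop
endfacet
facet normal -0.200 0.619 0.760
outer loop
vertex 1.168 -0.83 -0.383
vertex 0.061 -0.687 -0.791
vertex 0.301 -1.557 -0.019
endloop
endfacet
facet normal -0.898 0.418 -0.138
outer loop
vertex 0.061 -0.687 -0.791
vertex 0.006 -1.164 -1.878
vertex -0.417 -1.764 -0.943
endloop
endfacet
facet normal -0.287 -0.133 -0.949
outer loop
vertex 0.006 -1.164 -1.878
vertex 1.079 -1.603 -2.141
vertex 0.212 -2.33 -1.777
endloop
endfacet
facet normal 0.788 -0.272 -0.552
outer loop
vertex 1.079 -1.603 -2.141
vertex 1.797 -1.396 -1.217
vertex 1.319 -2.473 -1.369
endloop
endfacet
facet normal -0.000 -0.514 0.858
outer loop
vertex 0.395 -2.573 -0.628
vertex 1.374 -1.996 -0.282
vertex 0.301 -1.557 -0.019
endloop
endfacet
facet normal -0.664 -0.428 0.612
outer loop
vertex 0.395 -2.573 -0.628
vertex 0.301 -1.557 -0.019
vertex -0.417 -1.764 -0.943
endloop
endfacet
facet normal -0.697 -0.716 -0.040
outer loop
vertex 0.395 -2.573 -0.628
vertex -0.417 -1.764 -0.943
vertex 0.212 -2.33 -1.777
endloop
endfacet
facet normal -0.053 -0.979 -0.198
outer loop
vertex 0.395 -2.573 -0.628
vertex 0.212 -2.33 -1.777
vertex 1.319 -2.473 -1.369
endloop
endfacet
facet normal 0.378 -0.855 0.356
outer loop
vertex 0.395 -2.573 -0.628
vertex 1.319 -2.473 -1.369
vertex 1.374 -1.996 -0.282
endloop
endfacet
facet normal 0.287 0.133 0.949
outer loop
vertex 0.301 -1.557 -0.019
vertex 1.374 -1.996 -0.282
vertex 1.168 -0.83 -0.383
endloop
endfacet
facet normal -0.788 0.272 0.552
outer loop
vertex -0.417 -1.764 -0.943
vertex 0.301 -1.557 -0.019
vertex 0.061 -0.687 -0.791
endloop
endfacet
facet normal -0.842 -0.192 -0.504
outer loop
vertex 0.212 -2.33 -1.777
vertex -0.417 -1.764 -0.943
vertex 0.006 -1.164 -1.878
endloop
endfacet
facet normal 0.200 -0.619 -0.760
outer loop
vertex 1.319 -2.473 -1.369
vertex 0.212 -2.33 -1.777
vertex 1.079 -1.603 -2.141
endloop
endfacet
facet normal 0.898 -0.418 0.138
outer loop
vertex 1.374 -1.996 -0.282
vertex 1.319 -2.473 -1.369
vertex 1.797 -1.396 -1.217
endloop
endfacet

endsolid


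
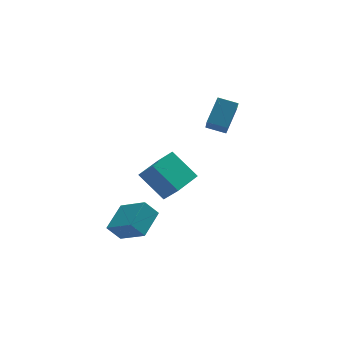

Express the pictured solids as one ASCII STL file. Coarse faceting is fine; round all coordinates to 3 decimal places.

solid 
facet normal -0.508 0.565 0.651
outer loop
vertex -2.273 -0.794 3.096
vertex -0.869 0.325 3.22
vertex -2.832 0.036 1.939
endloop
endfacet
facet normal -0.780 -0.622 -0.069
outer loop
vertex -1.771 -1.145 0.58
vertex -2.273 -0.794 3.096
vertex -2.832 0.036 1.939
endloop
endfacet
facet normal -0.508 0.565 0.650
outer loop
vertex -2.832 0.036 1.939
vertex -0.869 0.325 3.22
vertex -1.427 1.155 2.063
endloop
endfacet
facet normal -0.365 0.542 -0.757
outer loop
vertex -1.427 1.155 2.063
vertex -1.771 -1.145 0.58
vertex -2.832 0.036 1.939
endloop
endfacet
facet normal 0.365 -0.542 0.757
outer loop
vertex -2.273 -0.794 3.096
vertex 0.192 -0.856 1.861
vertex -0.869 0.325 3.22
endloop
endfacet
facet normal -0.781 -0.621 -0.069
outer loop
vertex -1.213 -1.975 1.737
vertex -2.273 -0.794 3.096
vertex -1.771 -1.145 0.58
endloop
endfacet
facet normal 0.365 -0.543 0.756
outer loop
vertex -1.213 -1.975 1.737
vertex 0.192 -0.856 1.861
vertex -2.273 -0.794 3.096
endloop
endfacet
facet normal 0.780 0.621 0.069
outer loop
vertex -0.869 0.325 3.22
vertex 0.192 -0.856 1.861
vertex -1.427 1.155 2.063
endloop
endfacet
facet normal -0.365 0.542 -0.756
outer loop
vertex -0.367 -0.026 0.704
vertex -1.771 -1.145 0.58
vertex -1.427 1.155 2.063
endloop
endfacet
facet normal 0.780 0.621 0.069
outer loop
vertex -1.427 1.155 2.063
vertex 0.192 -0.856 1.861
vertex -0.367 -0.026 0.704
endloop
endfacet
facet normal 0.508 -0.565 -0.650
outer loop
vertex -0.367 -0.026 0.704
vertex -1.213 -1.975 1.737
vertex -1.771 -1.145 0.58
endloop
endfacet
facet normal 0.507 -0.565 -0.651
outer loop
vertex 0.192 -0.856 1.861
vertex -1.213 -1.975 1.737
vertex -0.367 -0.026 0.704
endloop
endfacet
facet normal -0.612 -0.708 -0.352
outer loop
vertex -4.04 -2.871 0.233
vertex -5.011 -1.512 -0.811
vertex -3.329 -3.044 -0.654
endloop
endfacet
facet normal 0.493 -0.690 0.530
outer loop
vertex -2.209 -1.748 -0.009
vertex -4.04 -2.871 0.233
vertex -3.329 -3.044 -0.654
endloop
endfacet
facet normal -0.612 -0.708 -0.352
outer loop
vertex -3.329 -3.044 -0.654
vertex -5.011 -1.512 -0.811
vertex -4.3 -1.685 -1.698
endloop
endfacet
facet normal 0.618 -0.151 -0.771
outer loop
vertex -4.3 -1.685 -1.698
vertex -2.209 -1.748 -0.009
vertex -3.329 -3.044 -0.654
endloop
endfacet
facet normal -0.618 0.151 0.771
outer loop
vertex -4.04 -2.871 0.233
vertex -3.891 -0.216 -0.166
vertex -5.011 -1.512 -0.811
endloop
endfacet
facet normal 0.493 -0.690 0.530
outer loop
vertex -2.92 -1.575 0.878
vertex -4.04 -2.871 0.233
vertex -2.209 -1.748 -0.009
endloop
endfacet
facet normal -0.618 0.151 0.771
outer loop
vertex -2.92 -1.575 0.878
vertex -3.891 -0.216 -0.166
vertex -4.04 -2.871 0.233
endloop
endfacet
facet normal -0.493 0.690 -0.530
outer loop
vertex -5.011 -1.512 -0.811
vertex -3.891 -0.216 -0.166
vertex -4.3 -1.685 -1.698
endloop
endfacet
facet normal 0.618 -0.151 -0.771
outer loop
vertex -3.18 -0.389 -1.053
vertex -2.209 -1.748 -0.009
vertex -4.3 -1.685 -1.698
endloop
endfacet
facet normal -0.493 0.690 -0.530
outer loop
vertex -4.3 -1.685 -1.698
vertex -3.891 -0.216 -0.166
vertex -3.18 -0.389 -1.053
endloop
endfacet
facet normal 0.612 0.708 0.352
outer loop
vertex -3.18 -0.389 -1.053
vertex -2.92 -1.575 0.878
vertex -2.209 -1.748 -0.009
endloop
endfacet
facet normal 0.612 0.708 0.352
outer loop
vertex -3.891 -0.216 -0.166
vertex -2.92 -1.575 0.878
vertex -3.18 -0.389 -1.053
endloop
endfacet
facet normal -0.515 -0.574 -0.636
outer loop
vertex 2.868 2.349 3.117
vertex 1.841 2.933 3.421
vertex 3.131 3.432 1.927
endloop
endfacet
facet normal 0.842 -0.479 -0.250
outer loop
vertex 4.079 4.487 3.099
vertex 2.868 2.349 3.117
vertex 3.131 3.432 1.927
endloop
endfacet
facet normal -0.515 -0.574 -0.637
outer loop
vertex 3.131 3.432 1.927
vertex 1.841 2.933 3.421
vertex 2.104 4.016 2.232
endloop
endfacet
facet normal 0.162 0.665 -0.729
outer loop
vertex 2.104 4.016 2.232
vertex 4.079 4.487 3.099
vertex 3.131 3.432 1.927
endloop
endfacet
facet normal -0.162 -0.665 0.729
outer loop
vertex 2.868 2.349 3.117
vertex 2.789 3.988 4.593
vertex 1.841 2.933 3.421
endloop
endfacet
facet normal 0.842 -0.479 -0.250
outer loop
vertex 3.816 3.404 4.288
vertex 2.868 2.349 3.117
vertex 4.079 4.487 3.099
endloop
endfacet
facet normal -0.161 -0.665 0.729
outer loop
vertex 3.816 3.404 4.288
vertex 2.789 3.988 4.593
vertex 2.868 2.349 3.117
endloop
endfacet
facet normal -0.842 0.479 0.250
outer loop
vertex 1.841 2.933 3.421
vertex 2.789 3.988 4.593
vertex 2.104 4.016 2.232
endloop
endfacet
facet normal 0.162 0.664 -0.730
outer loop
vertex 3.052 5.071 3.403
vertex 4.079 4.487 3.099
vertex 2.104 4.016 2.232
endloop
endfacet
facet normal -0.842 0.479 0.250
outer loop
vertex 2.104 4.016 2.232
vertex 2.789 3.988 4.593
vertex 3.052 5.071 3.403
endloop
endfacet
facet normal 0.515 0.574 0.637
outer loop
vertex 3.052 5.071 3.403
vertex 3.816 3.404 4.288
vertex 4.079 4.487 3.099
endloop
endfacet
facet normal 0.515 0.574 0.636
outer loop
vertex 2.789 3.988 4.593
vertex 3.816 3.404 4.288
vertex 3.052 5.071 3.403
endloop
endfacet

endsolid
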